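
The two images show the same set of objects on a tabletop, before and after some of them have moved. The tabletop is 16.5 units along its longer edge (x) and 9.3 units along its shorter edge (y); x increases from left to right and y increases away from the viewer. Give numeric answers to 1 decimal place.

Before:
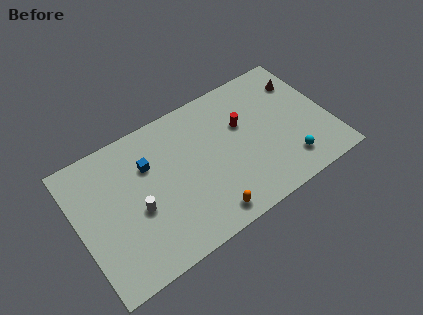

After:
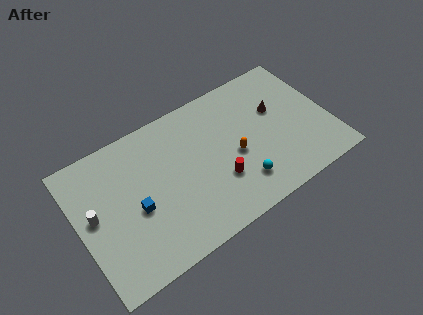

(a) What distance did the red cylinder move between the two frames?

3.6

The red cylinder moved from about (11.0, 5.9) to (8.9, 3.0), a distance of √(2.1² + 2.9²) ≈ 3.6.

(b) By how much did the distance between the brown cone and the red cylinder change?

+0.9

The distance was about 4.3 in the first image and 5.2 in the second, so they moved 0.9 units further apart.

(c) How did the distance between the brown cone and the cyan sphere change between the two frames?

-0.6

They were about 5.4 units apart before and 4.8 after — 0.6 units closer together.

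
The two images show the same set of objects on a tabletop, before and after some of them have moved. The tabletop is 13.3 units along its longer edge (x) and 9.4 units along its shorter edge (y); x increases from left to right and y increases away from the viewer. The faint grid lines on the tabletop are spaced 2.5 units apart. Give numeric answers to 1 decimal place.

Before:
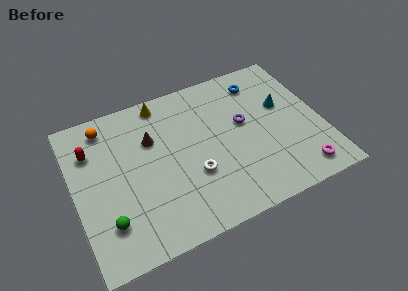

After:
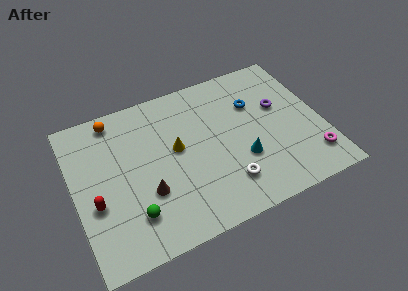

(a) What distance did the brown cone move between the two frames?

3.2

From (4.3, 6.3) to (3.7, 3.2), the brown cone covered √(0.6² + 3.1²) ≈ 3.2 units.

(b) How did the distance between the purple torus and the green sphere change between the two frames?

+0.8

Before: roughly 8.3 units apart; after: 9.1. That's 0.8 units further apart.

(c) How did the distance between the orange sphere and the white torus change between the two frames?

+1.9

They were about 6.3 units apart before and 8.2 after — 1.9 units further apart.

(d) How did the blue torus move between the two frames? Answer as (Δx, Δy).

(-0.5, -1.3)

The blue torus was at about (10.4, 7.7) and moved to about (9.9, 6.4).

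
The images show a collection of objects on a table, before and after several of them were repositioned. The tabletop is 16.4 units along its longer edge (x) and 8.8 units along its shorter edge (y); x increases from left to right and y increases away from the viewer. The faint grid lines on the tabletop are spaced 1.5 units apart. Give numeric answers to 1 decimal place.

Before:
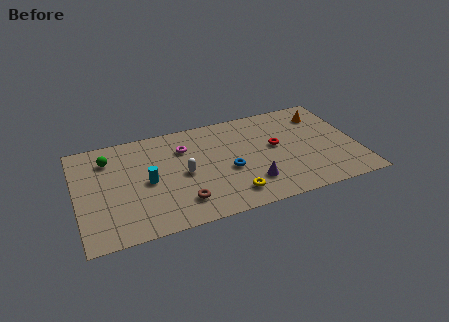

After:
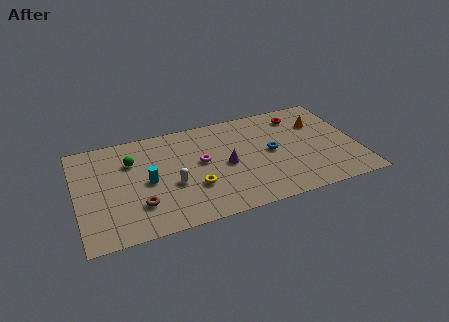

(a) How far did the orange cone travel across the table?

0.8

From (14.7, 6.9) to (14.4, 6.2), the orange cone covered √(0.3² + 0.7²) ≈ 0.8 units.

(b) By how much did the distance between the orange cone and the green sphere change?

-1.6

Before: roughly 12.7 units apart; after: 11.1. That's 1.6 units closer together.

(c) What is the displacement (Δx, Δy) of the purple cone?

(-1.3, 2.0)

The purple cone was at about (10.0, 2.2) and moved to about (8.7, 4.2).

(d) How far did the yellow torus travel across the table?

2.5

The yellow torus moved from about (8.8, 1.6) to (6.7, 2.9), a distance of √(2.1² + 1.3²) ≈ 2.5.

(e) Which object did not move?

the cyan cylinder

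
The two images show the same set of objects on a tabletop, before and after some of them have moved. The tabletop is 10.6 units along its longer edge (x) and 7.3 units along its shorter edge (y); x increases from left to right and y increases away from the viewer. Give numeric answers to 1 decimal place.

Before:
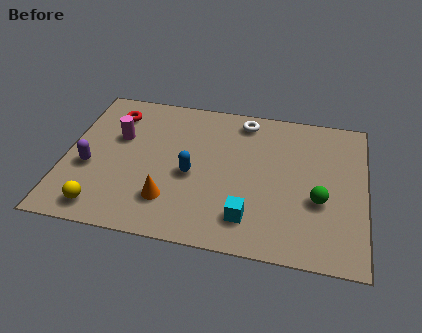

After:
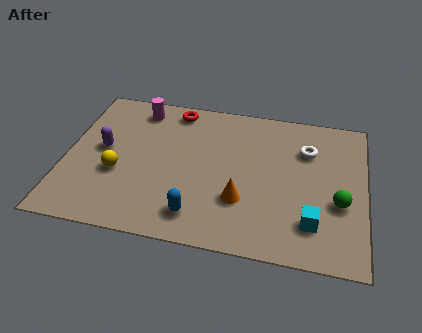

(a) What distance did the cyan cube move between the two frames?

2.2

The cyan cube moved from about (6.6, 1.5) to (8.8, 1.7), a distance of √(2.2² + 0.2²) ≈ 2.2.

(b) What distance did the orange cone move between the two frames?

2.5

The orange cone moved from about (3.8, 1.8) to (6.3, 2.3), a distance of √(2.5² + 0.5²) ≈ 2.5.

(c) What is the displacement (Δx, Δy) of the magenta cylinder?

(0.6, 1.6)

The magenta cylinder started near (1.8, 4.6) and ended near (2.4, 6.2).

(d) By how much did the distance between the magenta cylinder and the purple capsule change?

+0.6

The distance was about 1.9 in the first image and 2.5 in the second, so they moved 0.6 units further apart.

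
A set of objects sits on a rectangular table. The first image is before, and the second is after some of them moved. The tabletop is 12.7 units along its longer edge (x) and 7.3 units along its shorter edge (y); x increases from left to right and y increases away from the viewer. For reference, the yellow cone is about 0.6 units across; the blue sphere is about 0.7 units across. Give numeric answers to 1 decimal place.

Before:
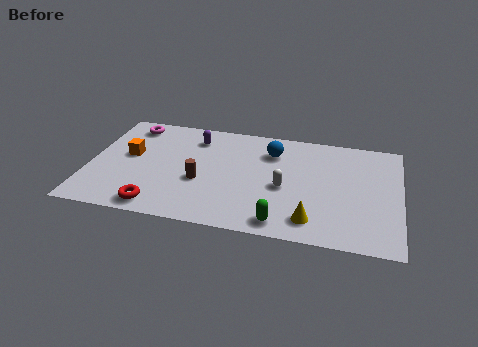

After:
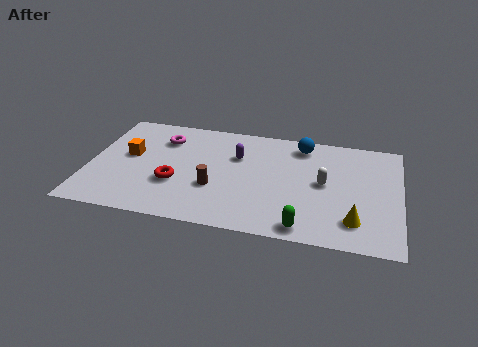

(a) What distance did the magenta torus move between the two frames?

1.6

The magenta torus was near (1.5, 6.2) before and (2.9, 5.5) after, so it travelled √(1.4² + 0.7²) ≈ 1.6 units.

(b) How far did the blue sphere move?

1.4

From (7.4, 5.5) to (8.6, 6.2), the blue sphere covered √(1.2² + 0.7²) ≈ 1.4 units.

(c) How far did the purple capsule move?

2.0

From (4.2, 5.8) to (6.0, 4.9), the purple capsule covered √(1.8² + 0.9²) ≈ 2.0 units.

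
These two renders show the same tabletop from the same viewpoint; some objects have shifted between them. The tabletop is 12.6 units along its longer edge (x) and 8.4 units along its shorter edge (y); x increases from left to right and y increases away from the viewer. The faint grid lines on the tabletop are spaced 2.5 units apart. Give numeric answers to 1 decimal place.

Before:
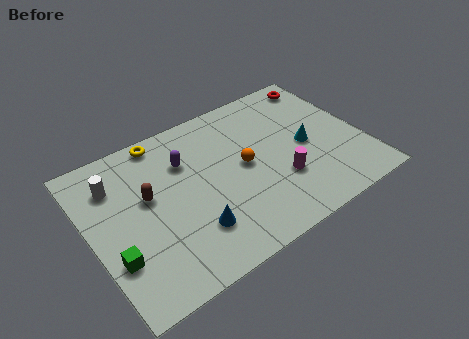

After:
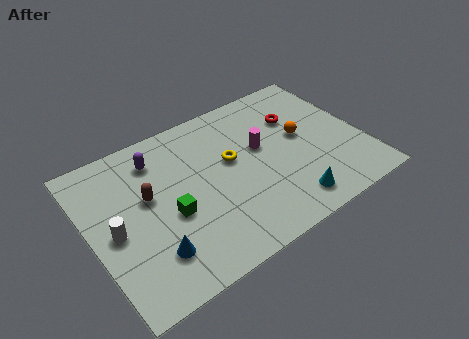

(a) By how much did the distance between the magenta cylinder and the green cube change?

-3.0

The distance was about 7.7 in the first image and 4.7 in the second, so they moved 3.0 units closer together.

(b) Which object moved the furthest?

the yellow torus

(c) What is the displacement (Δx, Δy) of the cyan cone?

(-1.4, -2.7)

From the two frames, the cyan cone sits at roughly (10.0, 4.0) before and (8.6, 1.3) after.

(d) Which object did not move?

the brown capsule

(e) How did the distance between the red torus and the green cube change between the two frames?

-4.9

Before: roughly 11.7 units apart; after: 6.8. That's 4.9 units closer together.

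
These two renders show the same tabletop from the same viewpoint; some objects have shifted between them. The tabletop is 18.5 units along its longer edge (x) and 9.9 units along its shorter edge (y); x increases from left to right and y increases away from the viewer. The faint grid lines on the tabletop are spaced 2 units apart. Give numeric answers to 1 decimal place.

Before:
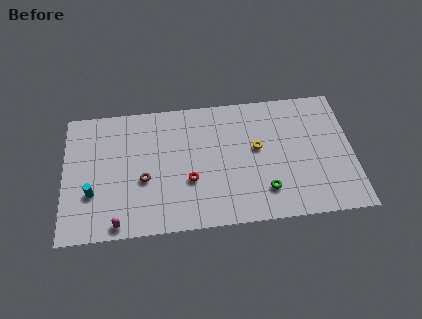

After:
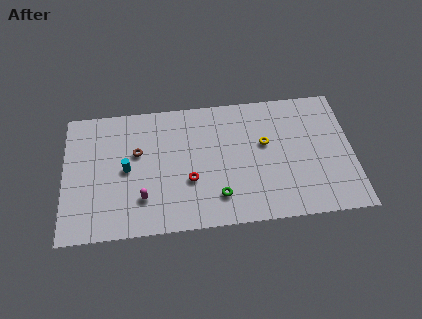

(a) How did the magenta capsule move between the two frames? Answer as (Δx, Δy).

(1.6, 1.7)

From the two frames, the magenta capsule sits at roughly (3.4, 0.9) before and (5.0, 2.6) after.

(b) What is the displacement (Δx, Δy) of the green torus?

(-3.0, -0.1)

From the two frames, the green torus sits at roughly (12.8, 2.3) before and (9.8, 2.2) after.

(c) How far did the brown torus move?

2.1

From (5.1, 4.0) to (4.7, 6.1), the brown torus covered √(0.4² + 2.1²) ≈ 2.1 units.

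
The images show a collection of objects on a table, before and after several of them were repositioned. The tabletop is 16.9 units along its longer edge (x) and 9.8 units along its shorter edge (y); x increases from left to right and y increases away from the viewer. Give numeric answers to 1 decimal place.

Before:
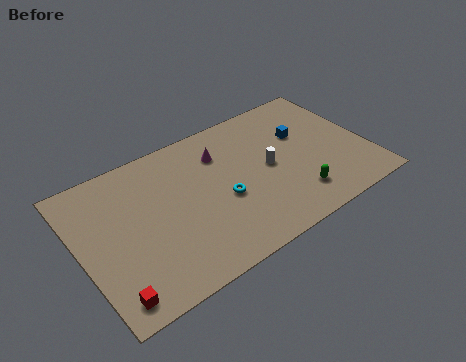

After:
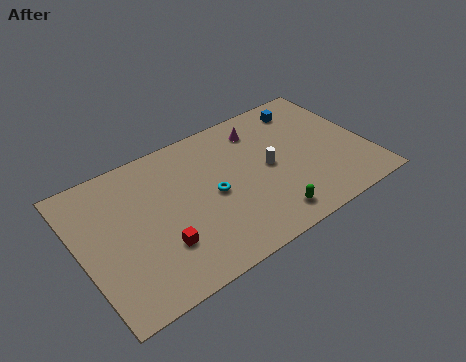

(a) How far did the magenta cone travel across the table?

2.6

The magenta cone was near (8.6, 7.3) before and (11.1, 7.9) after, so it travelled √(2.5² + 0.6²) ≈ 2.6 units.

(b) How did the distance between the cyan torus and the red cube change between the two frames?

-3.7

The distance was about 7.5 in the first image and 3.8 in the second, so they moved 3.7 units closer together.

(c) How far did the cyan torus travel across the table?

0.8

From (8.2, 4.1) to (7.7, 4.7), the cyan torus covered √(0.5² + 0.6²) ≈ 0.8 units.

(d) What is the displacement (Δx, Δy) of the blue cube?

(0.6, 1.9)

The blue cube was at about (13.4, 6.3) and moved to about (14.0, 8.2).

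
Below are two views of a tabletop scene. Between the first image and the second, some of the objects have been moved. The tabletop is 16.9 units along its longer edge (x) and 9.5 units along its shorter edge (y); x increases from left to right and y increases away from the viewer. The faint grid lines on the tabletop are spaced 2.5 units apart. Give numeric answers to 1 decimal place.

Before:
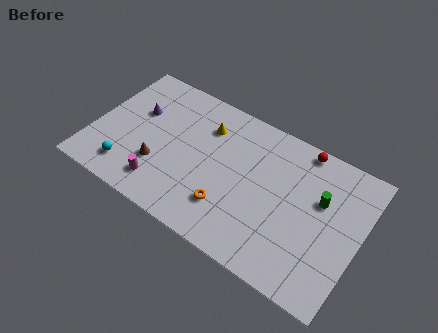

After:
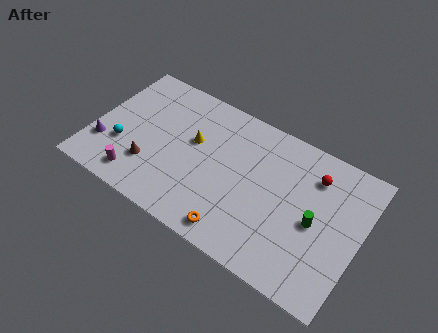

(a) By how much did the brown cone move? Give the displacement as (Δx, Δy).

(-0.5, -0.3)

The brown cone started near (4.4, 3.0) and ended near (3.9, 2.7).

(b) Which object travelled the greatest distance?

the purple cone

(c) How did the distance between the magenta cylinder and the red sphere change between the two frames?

+1.4

They were about 10.5 units apart before and 11.9 after — 1.4 units further apart.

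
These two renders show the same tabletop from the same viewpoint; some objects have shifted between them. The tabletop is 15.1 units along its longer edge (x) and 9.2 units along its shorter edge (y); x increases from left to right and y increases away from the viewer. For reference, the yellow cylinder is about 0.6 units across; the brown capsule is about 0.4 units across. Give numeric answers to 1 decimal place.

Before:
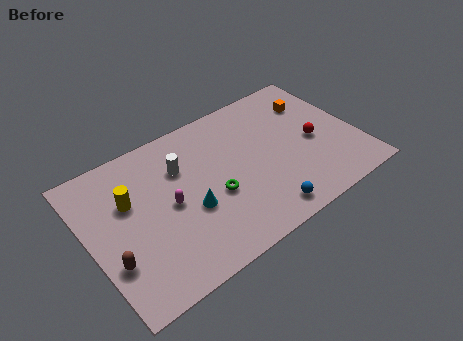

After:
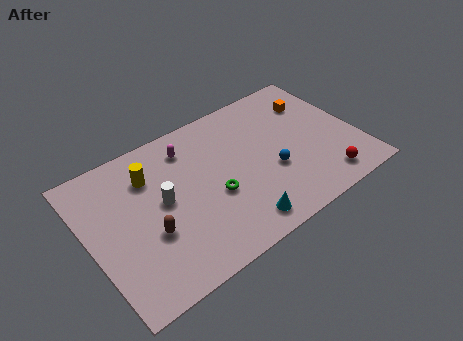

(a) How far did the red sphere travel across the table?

2.8

From (12.7, 4.2) to (12.7, 1.4), the red sphere covered √(0.0² + 2.8²) ≈ 2.8 units.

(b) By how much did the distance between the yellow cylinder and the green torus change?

-0.5

Before: roughly 4.9 units apart; after: 4.4. That's 0.5 units closer together.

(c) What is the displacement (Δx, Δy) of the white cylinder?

(-1.3, -1.5)

From the two frames, the white cylinder sits at roughly (5.4, 6.4) before and (4.1, 4.9) after.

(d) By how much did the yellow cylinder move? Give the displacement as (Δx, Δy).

(1.3, 0.9)

The yellow cylinder started near (2.4, 5.9) and ended near (3.7, 6.8).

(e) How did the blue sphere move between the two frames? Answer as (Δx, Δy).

(1.0, 2.3)

The blue sphere started near (9.1, 1.2) and ended near (10.1, 3.5).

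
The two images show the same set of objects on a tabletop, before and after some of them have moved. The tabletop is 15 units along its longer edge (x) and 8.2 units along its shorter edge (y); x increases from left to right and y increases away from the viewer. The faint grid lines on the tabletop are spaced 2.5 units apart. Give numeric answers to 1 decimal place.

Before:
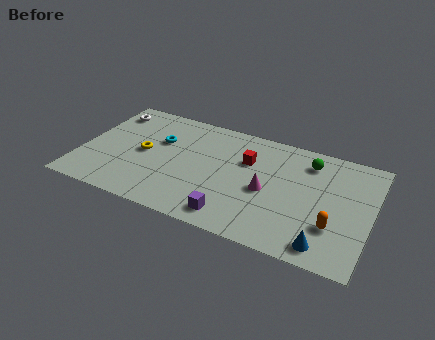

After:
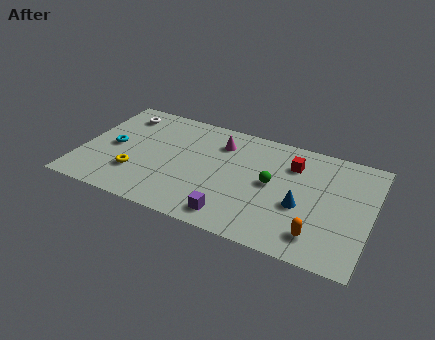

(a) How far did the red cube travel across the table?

2.4

The red cube was near (8.5, 5.5) before and (10.8, 6.1) after, so it travelled √(2.3² + 0.6²) ≈ 2.4 units.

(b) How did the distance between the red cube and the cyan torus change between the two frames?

+4.8

They were about 4.6 units apart before and 9.4 after — 4.8 units further apart.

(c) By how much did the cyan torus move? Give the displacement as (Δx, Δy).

(-2.3, -1.3)

From the two frames, the cyan torus sits at roughly (3.9, 5.3) before and (1.6, 4.0) after.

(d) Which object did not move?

the purple cube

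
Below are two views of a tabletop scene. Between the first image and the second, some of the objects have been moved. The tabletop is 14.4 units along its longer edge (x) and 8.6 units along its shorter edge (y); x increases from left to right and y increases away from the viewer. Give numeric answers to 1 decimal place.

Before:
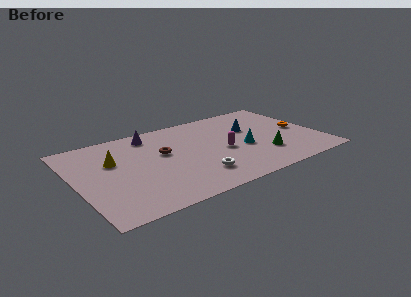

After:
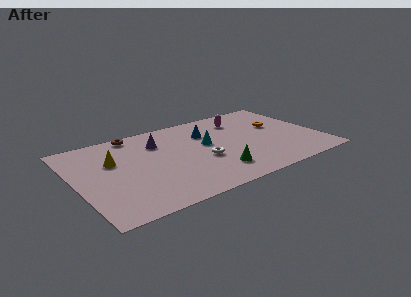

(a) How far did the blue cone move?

2.7

From (10.6, 5.5) to (8.0, 6.1), the blue cone covered √(2.6² + 0.6²) ≈ 2.7 units.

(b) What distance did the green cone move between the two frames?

3.0

The green cone moved from about (10.8, 2.4) to (7.8, 1.9), a distance of √(3.0² + 0.5²) ≈ 3.0.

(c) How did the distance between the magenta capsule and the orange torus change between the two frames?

-2.3

The distance was about 4.8 in the first image and 2.5 in the second, so they moved 2.3 units closer together.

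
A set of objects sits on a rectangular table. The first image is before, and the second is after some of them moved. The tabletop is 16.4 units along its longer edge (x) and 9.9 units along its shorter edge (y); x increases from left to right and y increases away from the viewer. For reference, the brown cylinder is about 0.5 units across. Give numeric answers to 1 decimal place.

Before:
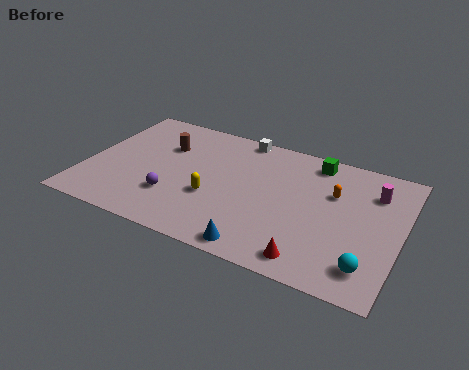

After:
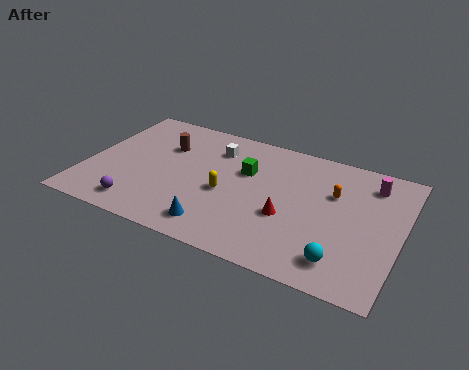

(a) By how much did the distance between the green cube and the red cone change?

-3.7

Before: roughly 7.3 units apart; after: 3.6. That's 3.7 units closer together.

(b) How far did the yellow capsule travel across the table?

0.8

From (6.8, 3.7) to (7.4, 4.3), the yellow capsule covered √(0.6² + 0.6²) ≈ 0.8 units.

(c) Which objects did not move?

the orange capsule and the brown cylinder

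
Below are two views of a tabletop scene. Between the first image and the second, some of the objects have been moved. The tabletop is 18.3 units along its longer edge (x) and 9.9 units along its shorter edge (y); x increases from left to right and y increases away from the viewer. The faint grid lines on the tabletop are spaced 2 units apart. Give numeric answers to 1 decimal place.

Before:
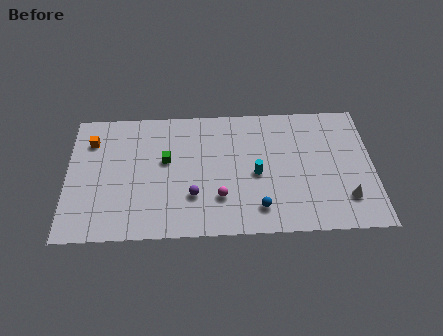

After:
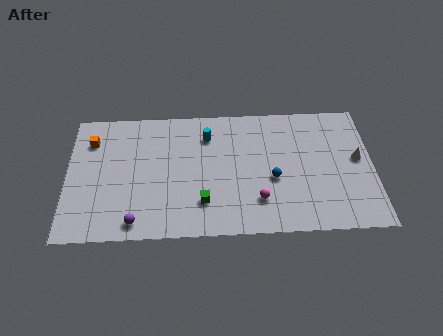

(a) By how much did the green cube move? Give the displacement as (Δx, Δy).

(2.2, -3.3)

The green cube was at about (5.9, 5.8) and moved to about (8.1, 2.5).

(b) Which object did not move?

the orange cube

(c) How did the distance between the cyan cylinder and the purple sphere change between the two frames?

+3.6

They were about 4.1 units apart before and 7.7 after — 3.6 units further apart.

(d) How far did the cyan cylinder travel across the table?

4.2

From (11.3, 4.5) to (8.4, 7.6), the cyan cylinder covered √(2.9² + 3.1²) ≈ 4.2 units.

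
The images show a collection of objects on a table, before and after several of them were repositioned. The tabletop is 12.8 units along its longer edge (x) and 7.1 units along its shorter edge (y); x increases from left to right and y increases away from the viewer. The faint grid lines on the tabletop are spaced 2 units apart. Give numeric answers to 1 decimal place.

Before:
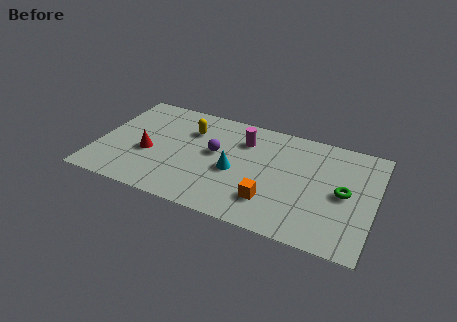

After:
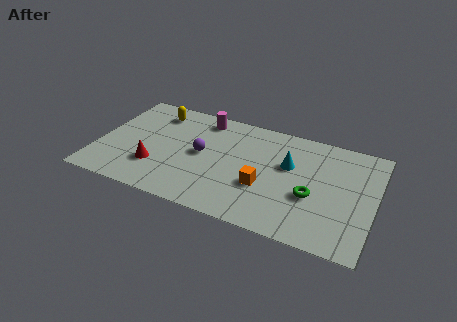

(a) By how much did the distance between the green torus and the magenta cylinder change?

+1.2

Before: roughly 5.1 units apart; after: 6.3. That's 1.2 units further apart.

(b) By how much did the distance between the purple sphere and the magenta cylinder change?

+0.6

They were about 1.8 units apart before and 2.4 after — 0.6 units further apart.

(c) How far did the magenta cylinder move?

2.2

The magenta cylinder moved from about (6.6, 5.3) to (4.6, 6.1), a distance of √(2.0² + 0.8²) ≈ 2.2.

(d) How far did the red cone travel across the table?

0.9

The red cone moved from about (2.4, 2.9) to (2.8, 2.1), a distance of √(0.4² + 0.8²) ≈ 0.9.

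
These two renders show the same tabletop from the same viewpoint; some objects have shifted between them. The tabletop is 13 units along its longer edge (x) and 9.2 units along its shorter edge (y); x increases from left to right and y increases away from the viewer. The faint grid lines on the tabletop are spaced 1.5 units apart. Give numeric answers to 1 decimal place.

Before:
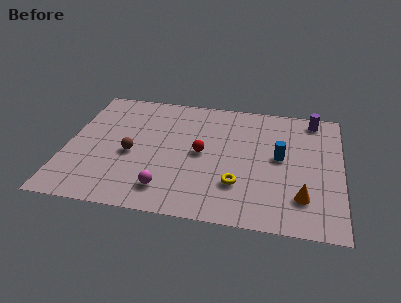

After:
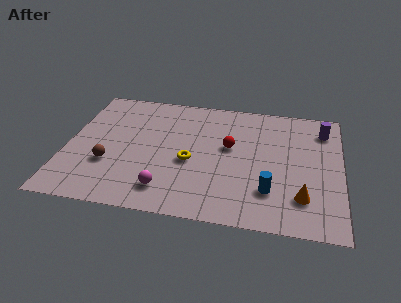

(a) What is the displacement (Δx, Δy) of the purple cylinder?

(0.5, -0.8)

The purple cylinder started near (11.6, 8.1) and ended near (12.1, 7.3).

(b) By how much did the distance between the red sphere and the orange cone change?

-0.7

They were about 5.4 units apart before and 4.7 after — 0.7 units closer together.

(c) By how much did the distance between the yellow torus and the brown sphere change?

-1.4

They were about 5.3 units apart before and 3.9 after — 1.4 units closer together.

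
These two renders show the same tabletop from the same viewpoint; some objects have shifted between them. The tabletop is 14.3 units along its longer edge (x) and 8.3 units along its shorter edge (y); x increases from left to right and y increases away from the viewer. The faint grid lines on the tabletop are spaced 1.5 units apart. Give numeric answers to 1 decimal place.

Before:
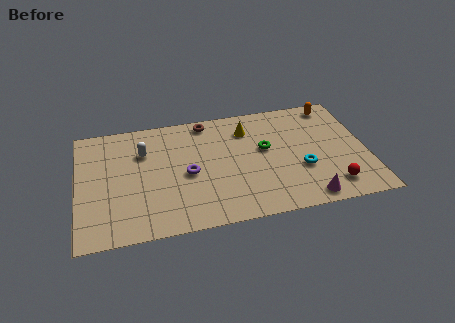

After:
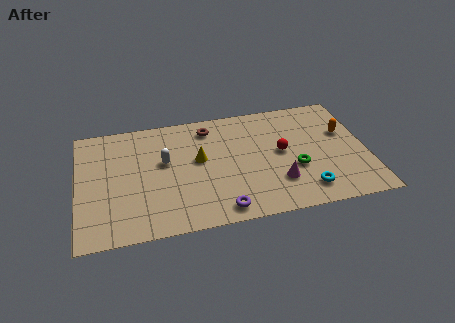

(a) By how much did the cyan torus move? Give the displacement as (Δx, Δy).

(0.1, -1.5)

From the two frames, the cyan torus sits at roughly (11.0, 3.0) before and (11.1, 1.5) after.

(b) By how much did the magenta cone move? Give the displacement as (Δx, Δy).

(-1.3, 1.4)

The magenta cone was at about (11.1, 0.9) and moved to about (9.8, 2.3).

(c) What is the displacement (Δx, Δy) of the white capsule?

(1.0, -0.9)

From the two frames, the white capsule sits at roughly (3.3, 5.8) before and (4.3, 4.9) after.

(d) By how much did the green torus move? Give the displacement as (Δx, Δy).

(1.4, -1.7)

The green torus started near (9.3, 4.8) and ended near (10.7, 3.1).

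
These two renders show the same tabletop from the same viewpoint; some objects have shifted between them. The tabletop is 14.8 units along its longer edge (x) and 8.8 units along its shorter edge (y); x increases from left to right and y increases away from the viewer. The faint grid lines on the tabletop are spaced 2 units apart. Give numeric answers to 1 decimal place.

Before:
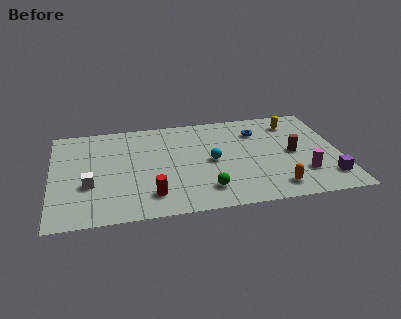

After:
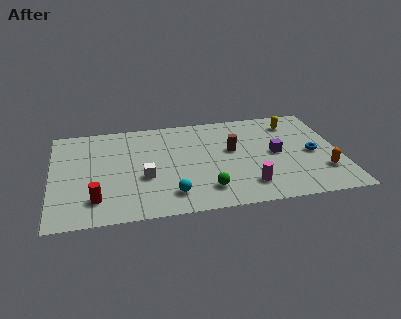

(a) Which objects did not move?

the yellow capsule and the green sphere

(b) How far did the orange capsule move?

2.7

The orange capsule was near (11.3, 1.4) before and (13.8, 2.4) after, so it travelled √(2.5² + 1.0²) ≈ 2.7 units.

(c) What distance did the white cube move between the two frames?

2.8

The white cube moved from about (1.9, 3.2) to (4.7, 3.4), a distance of √(2.8² + 0.2²) ≈ 2.8.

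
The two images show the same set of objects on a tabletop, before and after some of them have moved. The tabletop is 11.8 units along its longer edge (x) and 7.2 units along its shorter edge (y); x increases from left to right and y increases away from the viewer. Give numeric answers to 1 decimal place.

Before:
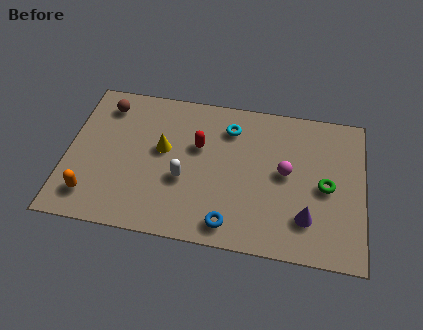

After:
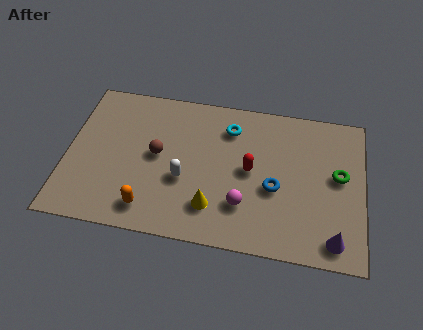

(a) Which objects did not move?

the white capsule and the cyan torus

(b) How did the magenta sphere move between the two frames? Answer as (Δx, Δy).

(-1.6, -1.8)

The magenta sphere was at about (8.7, 3.8) and moved to about (7.1, 2.0).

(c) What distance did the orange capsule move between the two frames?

2.3

The orange capsule was near (1.1, 1.4) before and (3.4, 1.2) after, so it travelled √(2.3² + 0.2²) ≈ 2.3 units.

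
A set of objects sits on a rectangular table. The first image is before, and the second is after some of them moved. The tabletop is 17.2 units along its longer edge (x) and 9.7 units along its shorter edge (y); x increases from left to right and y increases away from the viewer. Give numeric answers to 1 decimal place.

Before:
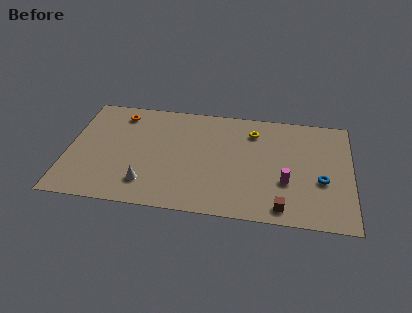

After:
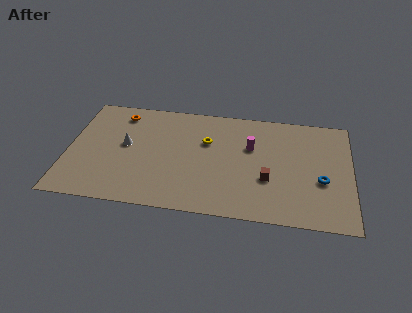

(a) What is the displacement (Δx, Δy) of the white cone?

(-1.4, 3.2)

From the two frames, the white cone sits at roughly (4.9, 2.1) before and (3.5, 5.3) after.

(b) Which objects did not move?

the orange torus and the blue torus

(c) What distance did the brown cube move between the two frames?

2.5

The brown cube was near (13.1, 1.2) before and (12.2, 3.5) after, so it travelled √(0.9² + 2.3²) ≈ 2.5 units.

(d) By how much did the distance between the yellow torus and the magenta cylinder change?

-2.0

The distance was about 4.7 in the first image and 2.7 in the second, so they moved 2.0 units closer together.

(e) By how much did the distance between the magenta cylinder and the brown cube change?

+0.7

They were about 2.2 units apart before and 2.9 after — 0.7 units further apart.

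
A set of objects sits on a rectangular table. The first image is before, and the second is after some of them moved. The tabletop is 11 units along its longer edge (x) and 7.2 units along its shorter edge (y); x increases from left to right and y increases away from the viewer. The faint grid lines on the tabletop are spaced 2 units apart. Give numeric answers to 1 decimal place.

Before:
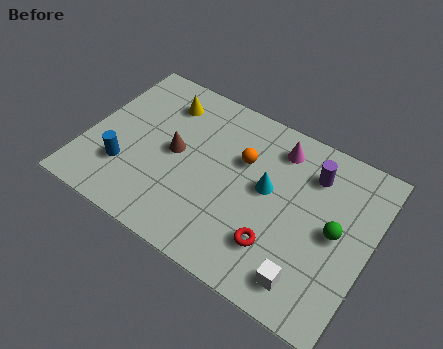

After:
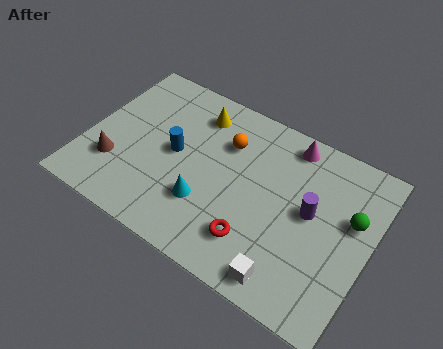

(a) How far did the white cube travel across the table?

0.8

The white cube moved from about (9.0, 1.2) to (8.3, 0.9), a distance of √(0.7² + 0.3²) ≈ 0.8.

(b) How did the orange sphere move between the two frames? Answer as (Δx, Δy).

(-0.7, 0.4)

The orange sphere was at about (5.9, 4.7) and moved to about (5.2, 5.1).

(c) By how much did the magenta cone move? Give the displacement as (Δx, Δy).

(0.4, 0.4)

From the two frames, the magenta cone sits at roughly (7.1, 5.9) before and (7.5, 6.3) after.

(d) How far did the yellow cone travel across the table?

1.3

The yellow cone moved from about (2.6, 5.7) to (3.9, 5.8), a distance of √(1.3² + 0.1²) ≈ 1.3.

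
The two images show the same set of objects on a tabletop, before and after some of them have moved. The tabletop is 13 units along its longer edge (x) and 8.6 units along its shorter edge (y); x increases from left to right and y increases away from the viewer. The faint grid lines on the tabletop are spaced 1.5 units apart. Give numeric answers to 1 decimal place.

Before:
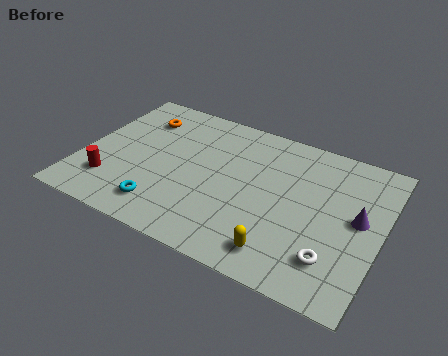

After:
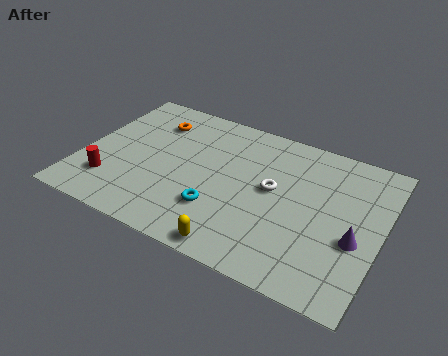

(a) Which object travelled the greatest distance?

the white torus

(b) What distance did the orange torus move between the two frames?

0.6

The orange torus moved from about (2.1, 6.6) to (2.7, 6.6), a distance of √(0.6² + 0.0²) ≈ 0.6.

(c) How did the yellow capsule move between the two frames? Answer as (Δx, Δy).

(-1.8, -0.6)

The yellow capsule was at about (9.1, 1.4) and moved to about (7.3, 0.8).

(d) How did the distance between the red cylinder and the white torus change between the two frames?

-2.4

The distance was about 9.7 in the first image and 7.3 in the second, so they moved 2.4 units closer together.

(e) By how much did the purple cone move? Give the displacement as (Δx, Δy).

(0.0, -1.2)

The purple cone was at about (12.0, 4.6) and moved to about (12.0, 3.4).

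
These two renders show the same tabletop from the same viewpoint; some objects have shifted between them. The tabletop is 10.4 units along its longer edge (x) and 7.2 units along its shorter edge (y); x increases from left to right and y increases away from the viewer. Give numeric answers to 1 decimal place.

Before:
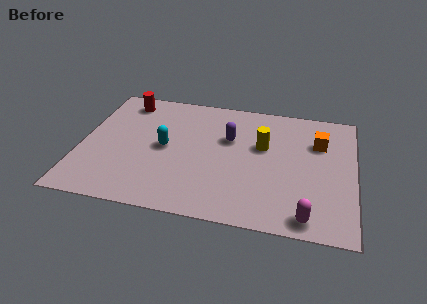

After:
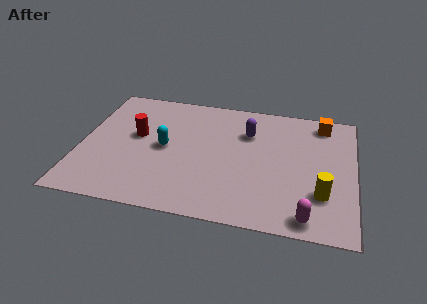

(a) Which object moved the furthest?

the yellow cylinder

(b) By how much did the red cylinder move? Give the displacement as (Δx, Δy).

(0.6, -2.0)

From the two frames, the red cylinder sits at roughly (1.5, 6.1) before and (2.1, 4.1) after.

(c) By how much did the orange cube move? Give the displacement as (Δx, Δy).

(0.1, 1.2)

The orange cube was at about (9.0, 5.0) and moved to about (9.1, 6.2).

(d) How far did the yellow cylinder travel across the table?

3.3

The yellow cylinder was near (6.9, 4.4) before and (9.2, 2.1) after, so it travelled √(2.3² + 2.3²) ≈ 3.3 units.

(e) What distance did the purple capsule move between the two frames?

0.9

The purple capsule was near (5.6, 4.6) before and (6.3, 5.1) after, so it travelled √(0.7² + 0.5²) ≈ 0.9 units.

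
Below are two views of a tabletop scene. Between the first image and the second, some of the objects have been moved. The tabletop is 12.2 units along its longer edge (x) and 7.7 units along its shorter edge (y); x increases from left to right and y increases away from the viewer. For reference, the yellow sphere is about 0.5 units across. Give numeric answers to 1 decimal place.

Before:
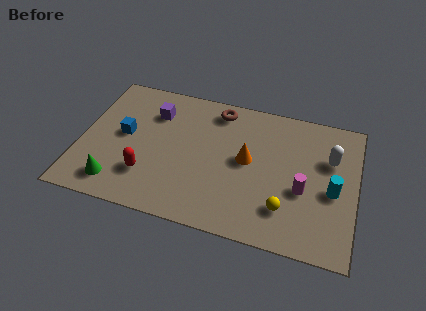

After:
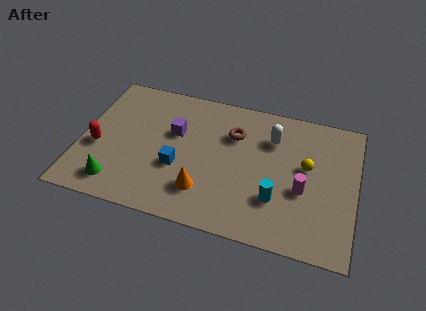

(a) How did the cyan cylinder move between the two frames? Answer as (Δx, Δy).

(-2.4, -1.1)

The cyan cylinder started near (11.2, 3.4) and ended near (8.8, 2.3).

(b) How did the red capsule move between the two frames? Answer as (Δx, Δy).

(-2.3, 1.0)

The red capsule was at about (3.1, 2.1) and moved to about (0.8, 3.1).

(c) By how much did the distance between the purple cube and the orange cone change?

-1.3

The distance was about 4.6 in the first image and 3.3 in the second, so they moved 1.3 units closer together.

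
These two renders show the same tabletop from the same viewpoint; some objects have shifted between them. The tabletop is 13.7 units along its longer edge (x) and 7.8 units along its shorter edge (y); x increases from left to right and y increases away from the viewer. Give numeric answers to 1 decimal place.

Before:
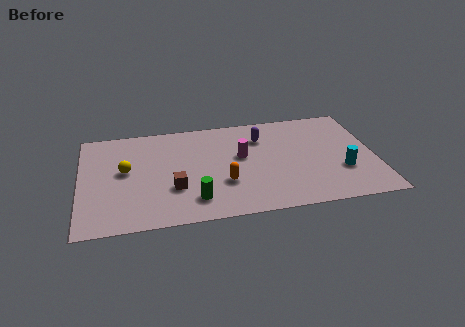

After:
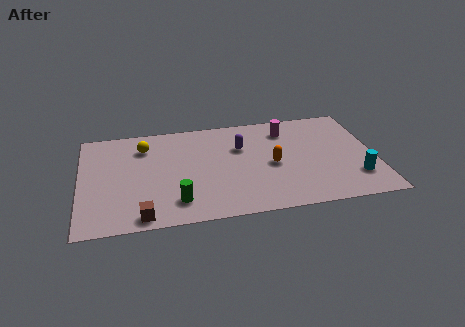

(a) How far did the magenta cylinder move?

2.8

From (7.5, 4.5) to (9.7, 6.2), the magenta cylinder covered √(2.2² + 1.7²) ≈ 2.8 units.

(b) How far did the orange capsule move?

2.5

The orange capsule was near (6.6, 2.6) before and (8.9, 3.6) after, so it travelled √(2.3² + 1.0²) ≈ 2.5 units.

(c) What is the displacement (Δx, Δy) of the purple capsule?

(-1.0, -0.6)

The purple capsule started near (8.5, 5.8) and ended near (7.5, 5.2).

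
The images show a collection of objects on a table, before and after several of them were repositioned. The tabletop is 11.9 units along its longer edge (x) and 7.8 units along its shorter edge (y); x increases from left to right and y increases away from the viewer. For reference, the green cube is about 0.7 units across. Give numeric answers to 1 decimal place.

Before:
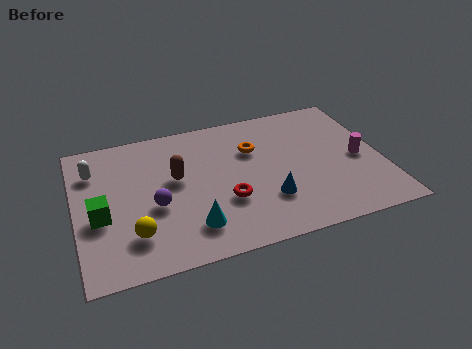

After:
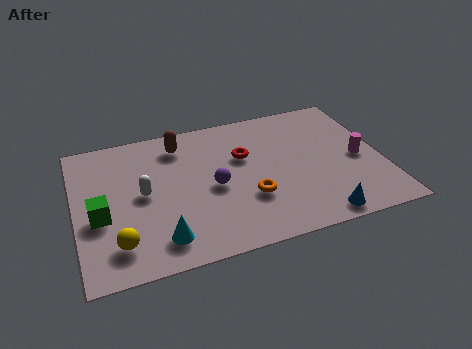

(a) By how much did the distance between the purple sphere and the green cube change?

+2.3

They were about 2.1 units apart before and 4.4 after — 2.3 units further apart.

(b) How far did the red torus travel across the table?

2.5

The red torus moved from about (5.7, 2.7) to (6.6, 5.0), a distance of √(0.9² + 2.3²) ≈ 2.5.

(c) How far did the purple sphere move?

2.3

The purple sphere moved from about (3.0, 3.2) to (5.3, 3.6), a distance of √(2.3² + 0.4²) ≈ 2.3.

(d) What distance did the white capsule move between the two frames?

2.5

The white capsule was near (0.8, 5.8) before and (2.6, 4.0) after, so it travelled √(1.8² + 1.8²) ≈ 2.5 units.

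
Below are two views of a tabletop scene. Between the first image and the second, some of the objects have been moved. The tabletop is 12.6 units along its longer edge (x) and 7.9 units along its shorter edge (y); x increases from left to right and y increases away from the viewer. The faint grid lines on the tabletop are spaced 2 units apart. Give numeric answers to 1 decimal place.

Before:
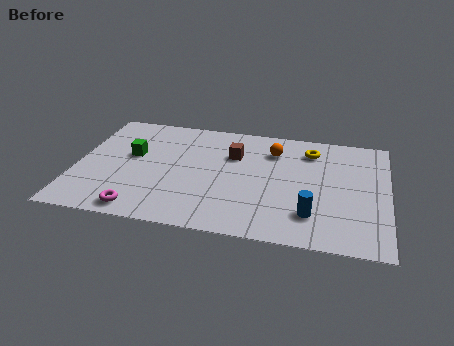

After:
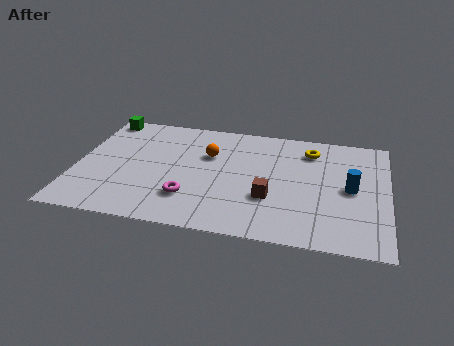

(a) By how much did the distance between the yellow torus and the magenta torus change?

-2.2

Before: roughly 8.5 units apart; after: 6.3. That's 2.2 units closer together.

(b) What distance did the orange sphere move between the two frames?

2.7

From (7.9, 6.0) to (5.3, 5.2), the orange sphere covered √(2.6² + 0.8²) ≈ 2.7 units.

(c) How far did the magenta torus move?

2.2

The magenta torus moved from about (2.8, 0.9) to (4.7, 2.1), a distance of √(1.9² + 1.2²) ≈ 2.2.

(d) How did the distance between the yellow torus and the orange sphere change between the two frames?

+2.7

The distance was about 1.5 in the first image and 4.2 in the second, so they moved 2.7 units further apart.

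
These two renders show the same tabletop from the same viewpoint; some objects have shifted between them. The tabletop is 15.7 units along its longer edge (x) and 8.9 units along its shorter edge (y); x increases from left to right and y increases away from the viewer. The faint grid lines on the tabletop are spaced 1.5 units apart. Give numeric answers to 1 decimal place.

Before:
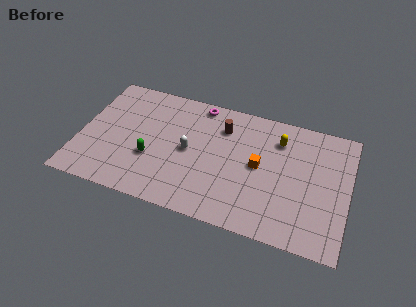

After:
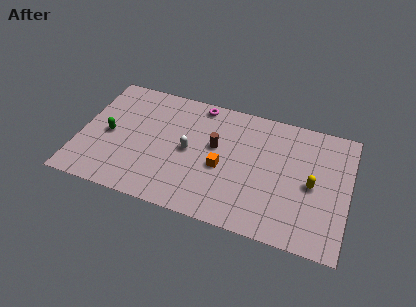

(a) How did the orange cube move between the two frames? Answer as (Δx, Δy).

(-2.1, -0.8)

From the two frames, the orange cube sits at roughly (10.5, 4.6) before and (8.4, 3.8) after.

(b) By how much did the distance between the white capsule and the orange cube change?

-2.0

The distance was about 4.1 in the first image and 2.1 in the second, so they moved 2.0 units closer together.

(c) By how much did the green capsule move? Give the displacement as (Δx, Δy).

(-2.6, 1.0)

The green capsule started near (4.3, 3.2) and ended near (1.7, 4.2).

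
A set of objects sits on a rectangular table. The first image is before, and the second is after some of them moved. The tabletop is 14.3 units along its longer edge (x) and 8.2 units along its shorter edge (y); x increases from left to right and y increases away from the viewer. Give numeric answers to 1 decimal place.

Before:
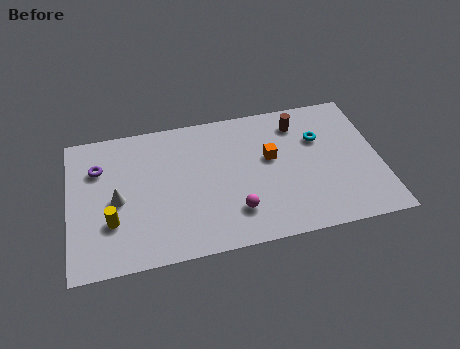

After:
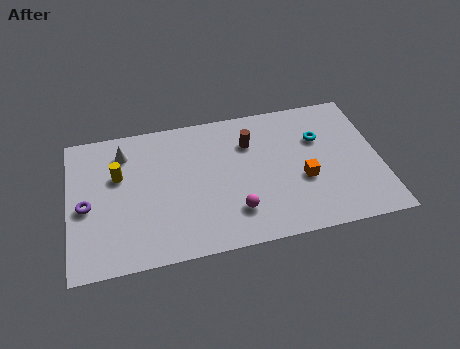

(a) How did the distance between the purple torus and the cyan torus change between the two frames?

+0.7

Before: roughly 10.2 units apart; after: 10.9. That's 0.7 units further apart.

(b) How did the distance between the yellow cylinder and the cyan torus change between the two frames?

-0.8

The distance was about 10.1 in the first image and 9.3 in the second, so they moved 0.8 units closer together.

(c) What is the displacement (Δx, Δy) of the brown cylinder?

(-2.3, -0.7)

The brown cylinder started near (10.7, 6.6) and ended near (8.4, 5.9).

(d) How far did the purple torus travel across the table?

2.2

The purple torus moved from about (1.4, 5.8) to (0.8, 3.7), a distance of √(0.6² + 2.1²) ≈ 2.2.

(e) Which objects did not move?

the cyan torus and the magenta sphere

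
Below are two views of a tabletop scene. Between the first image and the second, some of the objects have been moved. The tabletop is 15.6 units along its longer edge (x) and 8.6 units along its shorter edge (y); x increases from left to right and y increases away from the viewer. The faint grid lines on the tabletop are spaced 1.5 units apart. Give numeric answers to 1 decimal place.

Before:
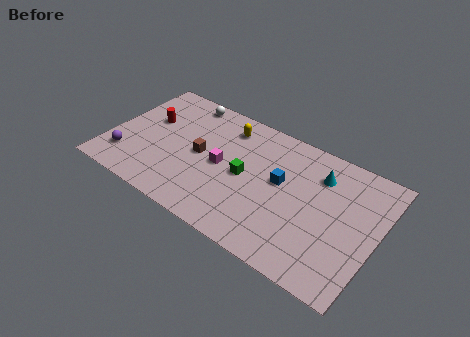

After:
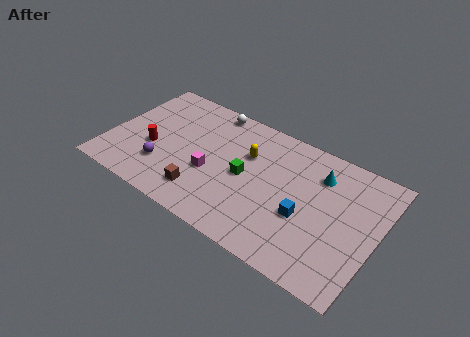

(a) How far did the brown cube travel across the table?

2.6

The brown cube was near (5.3, 4.3) before and (5.9, 1.8) after, so it travelled √(0.6² + 2.5²) ≈ 2.6 units.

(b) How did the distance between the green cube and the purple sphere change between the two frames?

-2.2

The distance was about 7.1 in the first image and 4.9 in the second, so they moved 2.2 units closer together.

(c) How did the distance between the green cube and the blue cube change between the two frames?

+1.6

Before: roughly 2.1 units apart; after: 3.7. That's 1.6 units further apart.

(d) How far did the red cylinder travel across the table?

2.0

The red cylinder moved from about (2.0, 5.3) to (2.6, 3.4), a distance of √(0.6² + 1.9²) ≈ 2.0.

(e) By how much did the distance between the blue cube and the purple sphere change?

-1.0

The distance was about 9.3 in the first image and 8.3 in the second, so they moved 1.0 units closer together.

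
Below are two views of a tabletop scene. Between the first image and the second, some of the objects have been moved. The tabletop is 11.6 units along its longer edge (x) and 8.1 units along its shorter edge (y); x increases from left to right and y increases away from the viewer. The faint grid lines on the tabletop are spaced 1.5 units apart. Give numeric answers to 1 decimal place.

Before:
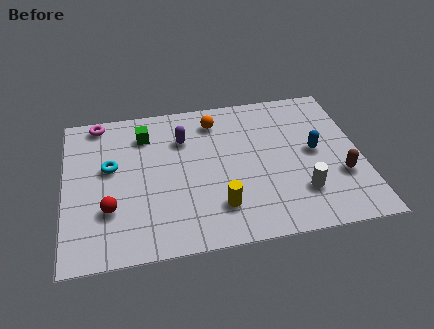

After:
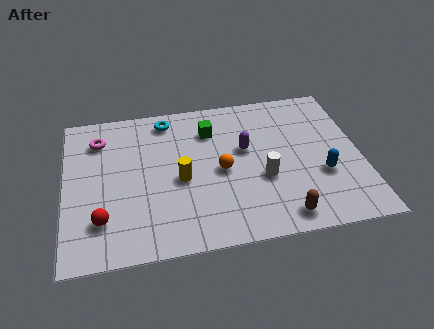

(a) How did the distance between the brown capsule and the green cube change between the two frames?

-2.6

The distance was about 8.3 in the first image and 5.7 in the second, so they moved 2.6 units closer together.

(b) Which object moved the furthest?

the cyan torus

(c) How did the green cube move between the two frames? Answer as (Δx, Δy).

(2.6, -0.2)

The green cube was at about (3.2, 6.3) and moved to about (5.8, 6.1).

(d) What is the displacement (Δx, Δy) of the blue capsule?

(0.2, -1.3)

From the two frames, the blue capsule sits at roughly (9.8, 4.2) before and (10.0, 2.9) after.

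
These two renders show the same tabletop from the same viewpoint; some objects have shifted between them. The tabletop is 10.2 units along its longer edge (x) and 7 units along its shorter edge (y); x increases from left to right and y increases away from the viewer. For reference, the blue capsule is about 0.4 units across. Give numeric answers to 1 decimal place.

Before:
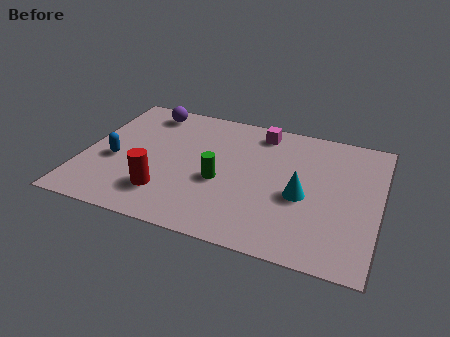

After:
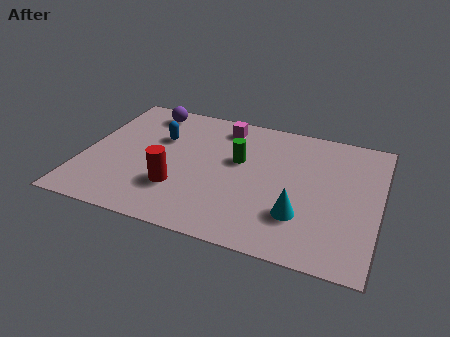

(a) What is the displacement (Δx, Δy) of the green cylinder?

(0.5, 1.3)

The green cylinder started near (4.8, 2.9) and ended near (5.3, 4.2).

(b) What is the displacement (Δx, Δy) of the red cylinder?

(0.4, 0.4)

The red cylinder was at about (3.0, 1.7) and moved to about (3.4, 2.1).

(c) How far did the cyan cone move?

1.0

The cyan cone was near (7.6, 3.0) before and (7.6, 2.0) after, so it travelled √(0.0² + 1.0²) ≈ 1.0 units.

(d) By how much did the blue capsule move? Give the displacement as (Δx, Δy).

(1.4, 1.7)

The blue capsule was at about (1.1, 2.9) and moved to about (2.5, 4.6).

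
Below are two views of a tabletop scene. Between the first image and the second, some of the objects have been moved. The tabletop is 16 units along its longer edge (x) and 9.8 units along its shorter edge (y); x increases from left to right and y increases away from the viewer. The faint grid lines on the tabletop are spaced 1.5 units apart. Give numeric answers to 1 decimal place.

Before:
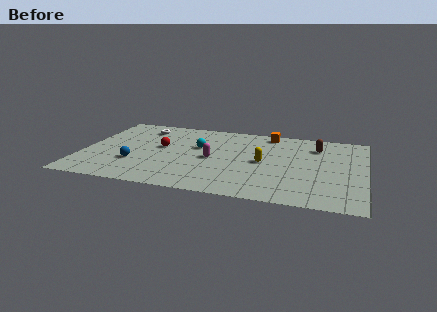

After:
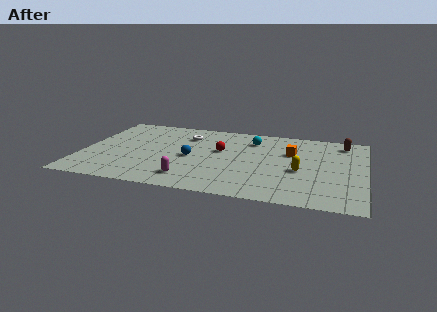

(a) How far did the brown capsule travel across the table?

1.7

The brown capsule was near (13.2, 7.5) before and (14.7, 8.3) after, so it travelled √(1.5² + 0.8²) ≈ 1.7 units.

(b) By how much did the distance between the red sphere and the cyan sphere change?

+0.3

They were about 2.2 units apart before and 2.5 after — 0.3 units further apart.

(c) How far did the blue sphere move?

3.4

From (3.1, 3.1) to (6.2, 4.5), the blue sphere covered √(3.1² + 1.4²) ≈ 3.4 units.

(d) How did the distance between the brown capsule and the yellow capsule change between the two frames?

+0.8

They were about 4.0 units apart before and 4.8 after — 0.8 units further apart.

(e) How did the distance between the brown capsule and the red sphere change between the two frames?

-1.7

They were about 9.0 units apart before and 7.3 after — 1.7 units closer together.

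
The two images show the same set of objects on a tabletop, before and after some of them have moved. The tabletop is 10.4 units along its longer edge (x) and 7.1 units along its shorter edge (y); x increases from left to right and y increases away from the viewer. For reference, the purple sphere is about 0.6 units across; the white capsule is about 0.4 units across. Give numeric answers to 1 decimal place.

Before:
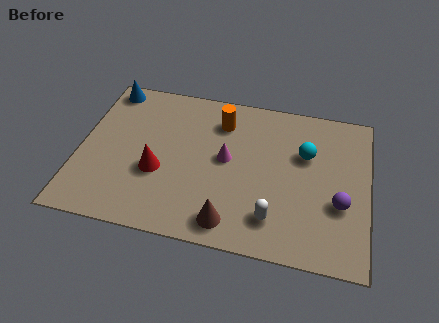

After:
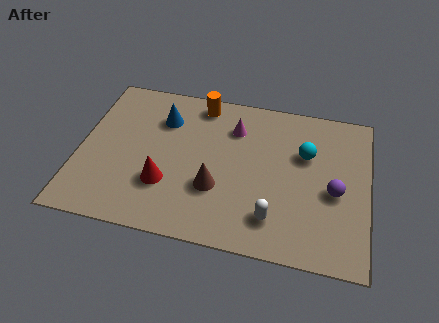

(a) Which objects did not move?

the cyan sphere and the white capsule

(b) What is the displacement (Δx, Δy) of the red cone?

(0.3, -0.5)

From the two frames, the red cone sits at roughly (2.9, 2.7) before and (3.2, 2.2) after.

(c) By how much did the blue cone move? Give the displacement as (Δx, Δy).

(2.1, -1.1)

The blue cone started near (0.8, 6.3) and ended near (2.9, 5.2).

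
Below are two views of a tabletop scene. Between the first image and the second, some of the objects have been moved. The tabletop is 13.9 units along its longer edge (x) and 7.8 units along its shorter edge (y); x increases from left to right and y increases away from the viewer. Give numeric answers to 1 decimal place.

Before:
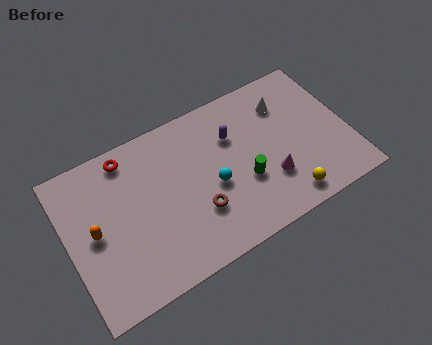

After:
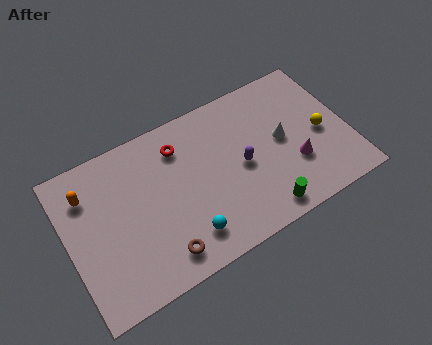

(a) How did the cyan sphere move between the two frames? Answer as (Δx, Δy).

(-1.6, -1.8)

From the two frames, the cyan sphere sits at roughly (7.1, 3.4) before and (5.5, 1.6) after.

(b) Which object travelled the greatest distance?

the yellow sphere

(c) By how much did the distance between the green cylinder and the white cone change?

-0.5

Before: roughly 3.9 units apart; after: 3.4. That's 0.5 units closer together.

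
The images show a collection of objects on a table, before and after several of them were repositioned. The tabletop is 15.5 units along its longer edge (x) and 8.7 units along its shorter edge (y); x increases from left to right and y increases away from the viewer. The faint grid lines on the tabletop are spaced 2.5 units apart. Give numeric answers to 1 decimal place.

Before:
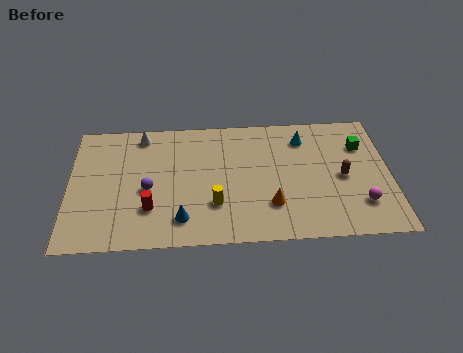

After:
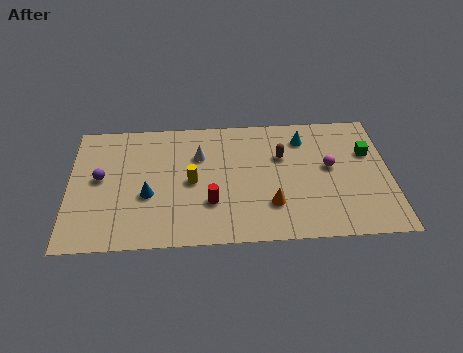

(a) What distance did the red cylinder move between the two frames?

2.9

The red cylinder moved from about (3.9, 2.5) to (6.8, 2.7), a distance of √(2.9² + 0.2²) ≈ 2.9.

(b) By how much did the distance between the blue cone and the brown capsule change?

-1.3

The distance was about 8.2 in the first image and 6.9 in the second, so they moved 1.3 units closer together.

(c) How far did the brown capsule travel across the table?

3.3

From (13.2, 4.1) to (10.3, 5.7), the brown capsule covered √(2.9² + 1.6²) ≈ 3.3 units.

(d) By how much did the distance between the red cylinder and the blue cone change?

+1.4

Before: roughly 1.7 units apart; after: 3.1. That's 1.4 units further apart.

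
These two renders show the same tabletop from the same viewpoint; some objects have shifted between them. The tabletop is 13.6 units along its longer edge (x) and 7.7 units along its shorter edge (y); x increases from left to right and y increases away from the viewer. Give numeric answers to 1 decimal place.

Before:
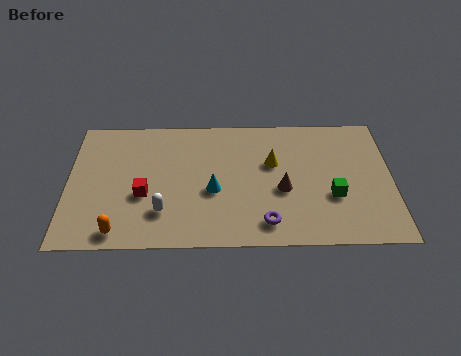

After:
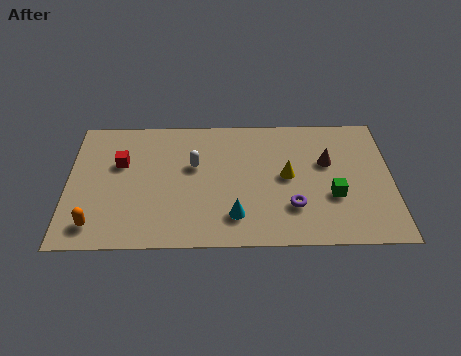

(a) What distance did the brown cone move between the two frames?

2.5

From (9.0, 3.2) to (10.9, 4.8), the brown cone covered √(1.9² + 1.6²) ≈ 2.5 units.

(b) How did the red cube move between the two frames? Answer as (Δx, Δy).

(-1.0, 1.9)

The red cube started near (3.2, 3.0) and ended near (2.2, 4.9).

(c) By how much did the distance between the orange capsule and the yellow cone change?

+0.9

The distance was about 7.5 in the first image and 8.4 in the second, so they moved 0.9 units further apart.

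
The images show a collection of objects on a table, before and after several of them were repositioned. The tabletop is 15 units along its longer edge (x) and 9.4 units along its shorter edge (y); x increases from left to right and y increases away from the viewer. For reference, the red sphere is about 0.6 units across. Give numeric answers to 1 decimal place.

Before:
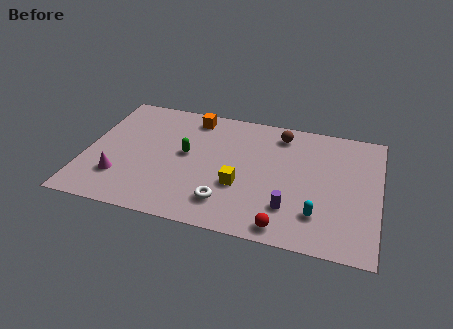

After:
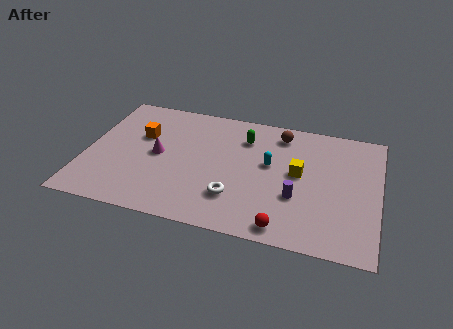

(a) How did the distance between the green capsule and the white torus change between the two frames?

+0.7

The distance was about 3.9 in the first image and 4.6 in the second, so they moved 0.7 units further apart.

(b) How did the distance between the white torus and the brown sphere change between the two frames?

-0.6

The distance was about 6.4 in the first image and 5.8 in the second, so they moved 0.6 units closer together.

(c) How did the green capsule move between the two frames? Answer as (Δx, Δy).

(2.9, 2.0)

The green capsule was at about (5.1, 5.1) and moved to about (8.0, 7.1).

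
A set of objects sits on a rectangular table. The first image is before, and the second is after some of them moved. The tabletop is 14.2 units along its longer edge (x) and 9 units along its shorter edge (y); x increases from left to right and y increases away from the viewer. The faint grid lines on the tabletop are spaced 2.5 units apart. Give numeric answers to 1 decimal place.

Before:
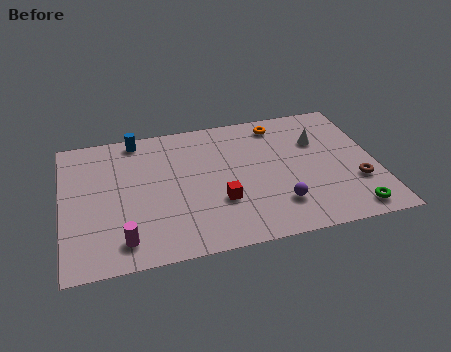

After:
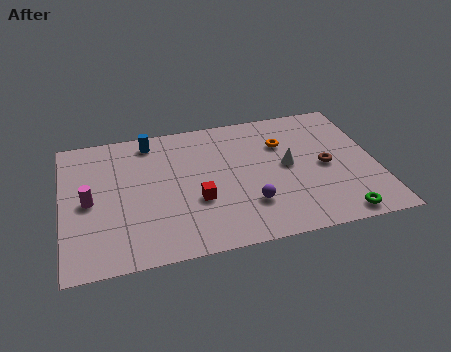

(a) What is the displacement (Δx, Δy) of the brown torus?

(-1.3, 1.4)

From the two frames, the brown torus sits at roughly (13.2, 2.9) before and (11.9, 4.3) after.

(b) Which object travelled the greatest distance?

the magenta cylinder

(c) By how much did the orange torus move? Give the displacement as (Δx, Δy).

(0.1, -1.4)

From the two frames, the orange torus sits at roughly (10.0, 7.7) before and (10.1, 6.3) after.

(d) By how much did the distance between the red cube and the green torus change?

+0.5

They were about 6.1 units apart before and 6.6 after — 0.5 units further apart.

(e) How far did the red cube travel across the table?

1.0

The red cube moved from about (7.0, 3.0) to (6.0, 3.3), a distance of √(1.0² + 0.3²) ≈ 1.0.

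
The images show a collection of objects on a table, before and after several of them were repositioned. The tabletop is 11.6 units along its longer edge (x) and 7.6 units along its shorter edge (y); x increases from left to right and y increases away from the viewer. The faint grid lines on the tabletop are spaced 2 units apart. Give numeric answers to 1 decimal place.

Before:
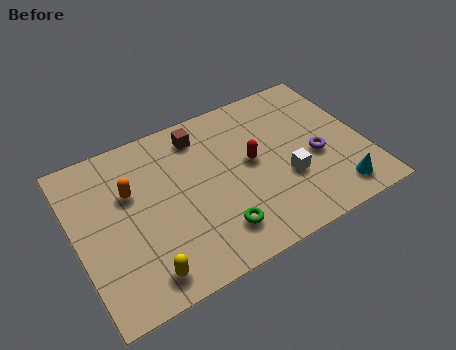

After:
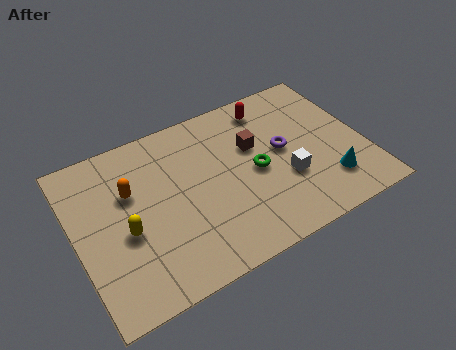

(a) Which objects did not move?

the white cube and the orange capsule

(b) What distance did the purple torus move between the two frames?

1.5

The purple torus was near (9.6, 3.2) before and (8.4, 4.1) after, so it travelled √(1.2² + 0.9²) ≈ 1.5 units.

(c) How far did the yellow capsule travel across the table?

2.1

The yellow capsule moved from about (2.3, 1.1) to (1.9, 3.2), a distance of √(0.4² + 2.1²) ≈ 2.1.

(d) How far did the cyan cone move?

0.6

The cyan cone was near (10.1, 1.2) before and (9.9, 1.8) after, so it travelled √(0.2² + 0.6²) ≈ 0.6 units.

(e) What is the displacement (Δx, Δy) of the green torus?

(1.9, 2.0)

The green torus started near (5.3, 1.6) and ended near (7.2, 3.6).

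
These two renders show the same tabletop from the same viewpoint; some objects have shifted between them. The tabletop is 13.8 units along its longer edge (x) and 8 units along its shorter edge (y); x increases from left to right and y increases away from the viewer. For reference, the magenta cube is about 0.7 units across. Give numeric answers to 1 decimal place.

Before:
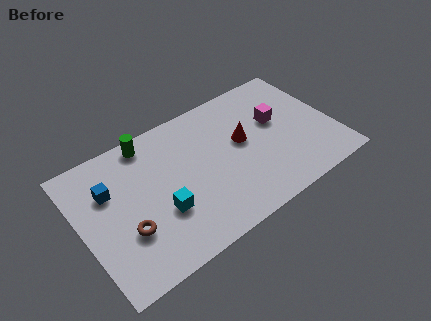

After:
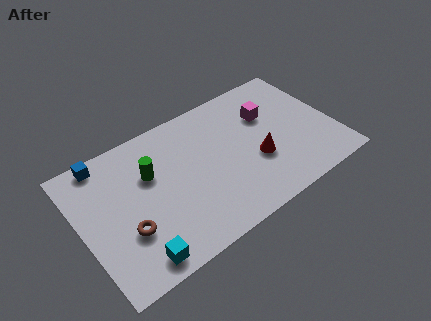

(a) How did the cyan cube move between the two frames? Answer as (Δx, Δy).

(-1.7, -1.8)

The cyan cube was at about (4.1, 2.8) and moved to about (2.4, 1.0).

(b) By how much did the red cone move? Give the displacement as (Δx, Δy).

(0.5, -1.5)

From the two frames, the red cone sits at roughly (8.9, 4.5) before and (9.4, 3.0) after.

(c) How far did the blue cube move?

1.8

From (1.7, 5.4) to (1.7, 7.2), the blue cube covered √(0.0² + 1.8²) ≈ 1.8 units.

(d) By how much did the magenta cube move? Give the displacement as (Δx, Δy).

(-0.4, 0.6)

The magenta cube was at about (10.9, 4.8) and moved to about (10.5, 5.4).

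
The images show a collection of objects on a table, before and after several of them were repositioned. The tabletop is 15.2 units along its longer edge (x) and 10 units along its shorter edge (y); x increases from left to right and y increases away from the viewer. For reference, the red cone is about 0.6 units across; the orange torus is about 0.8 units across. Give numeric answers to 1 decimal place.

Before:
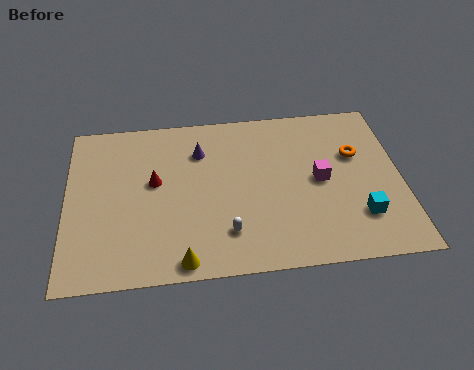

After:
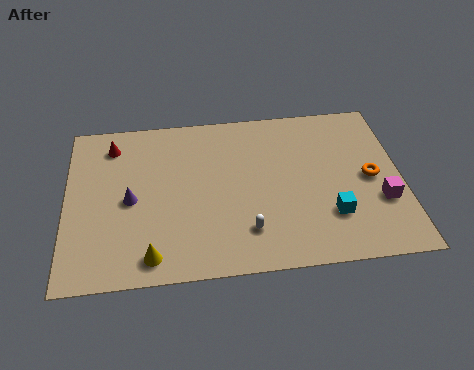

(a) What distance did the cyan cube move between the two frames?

1.3

The cyan cube moved from about (13.2, 2.6) to (11.9, 2.8), a distance of √(1.3² + 0.2²) ≈ 1.3.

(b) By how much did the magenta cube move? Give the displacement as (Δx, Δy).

(2.7, -1.6)

The magenta cube started near (11.5, 5.0) and ended near (14.2, 3.4).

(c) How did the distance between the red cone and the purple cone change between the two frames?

+0.9

The distance was about 2.7 in the first image and 3.6 in the second, so they moved 0.9 units further apart.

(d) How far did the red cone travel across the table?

3.1

The red cone moved from about (4.0, 5.7) to (2.1, 8.2), a distance of √(1.9² + 2.5²) ≈ 3.1.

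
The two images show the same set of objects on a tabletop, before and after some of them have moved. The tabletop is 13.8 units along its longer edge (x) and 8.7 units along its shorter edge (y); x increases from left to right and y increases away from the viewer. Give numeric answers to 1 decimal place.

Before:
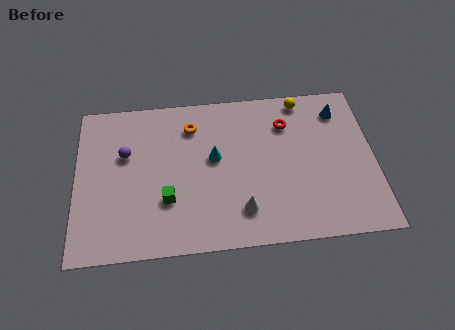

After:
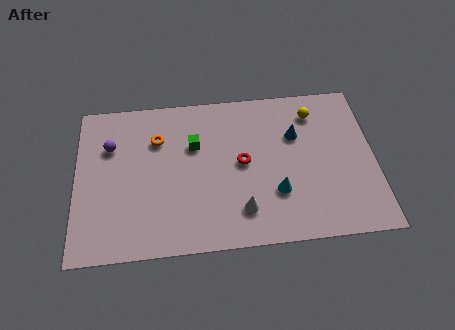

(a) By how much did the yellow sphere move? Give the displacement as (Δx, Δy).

(0.5, -0.8)

From the two frames, the yellow sphere sits at roughly (10.6, 7.8) before and (11.1, 7.0) after.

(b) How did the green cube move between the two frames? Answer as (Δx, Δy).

(1.3, 2.9)

The green cube started near (4.2, 2.8) and ended near (5.5, 5.7).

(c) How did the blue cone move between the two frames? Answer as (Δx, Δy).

(-2.1, -1.2)

From the two frames, the blue cone sits at roughly (12.3, 7.0) before and (10.2, 5.8) after.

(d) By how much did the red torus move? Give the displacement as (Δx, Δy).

(-2.1, -2.0)

The red torus started near (9.8, 6.5) and ended near (7.7, 4.5).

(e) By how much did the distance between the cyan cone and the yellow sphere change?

-0.4

They were about 5.1 units apart before and 4.7 after — 0.4 units closer together.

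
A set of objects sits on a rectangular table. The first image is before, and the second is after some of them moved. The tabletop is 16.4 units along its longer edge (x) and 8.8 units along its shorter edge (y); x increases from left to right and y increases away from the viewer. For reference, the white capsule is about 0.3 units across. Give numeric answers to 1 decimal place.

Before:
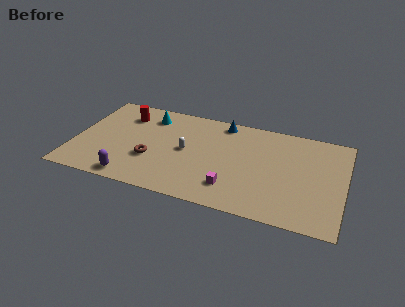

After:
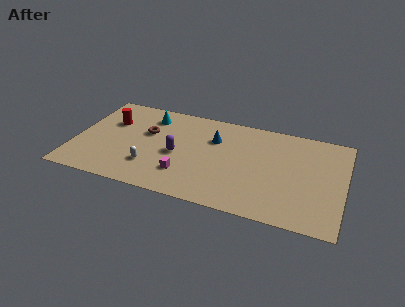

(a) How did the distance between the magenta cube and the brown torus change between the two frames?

-1.0

They were about 5.1 units apart before and 4.1 after — 1.0 units closer together.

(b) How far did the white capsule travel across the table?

2.9

The white capsule moved from about (6.8, 4.5) to (4.8, 2.4), a distance of √(2.0² + 2.1²) ≈ 2.9.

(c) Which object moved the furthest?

the purple capsule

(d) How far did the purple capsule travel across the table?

3.9

The purple capsule moved from about (3.8, 1.0) to (6.3, 4.0), a distance of √(2.5² + 3.0²) ≈ 3.9.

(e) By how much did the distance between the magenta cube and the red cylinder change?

-2.4

Before: roughly 8.5 units apart; after: 6.1. That's 2.4 units closer together.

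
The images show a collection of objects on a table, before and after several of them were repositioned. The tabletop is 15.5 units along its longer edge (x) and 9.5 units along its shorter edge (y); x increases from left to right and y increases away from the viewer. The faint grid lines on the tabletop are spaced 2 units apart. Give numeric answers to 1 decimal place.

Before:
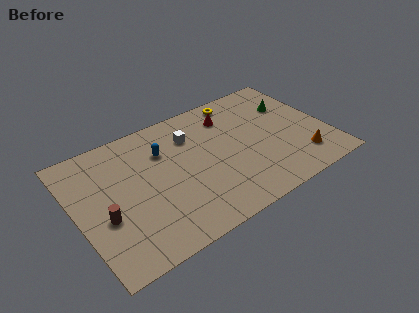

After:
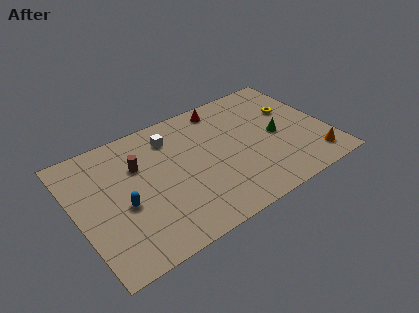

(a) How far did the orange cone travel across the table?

0.8

The orange cone moved from about (13.5, 2.0) to (14.2, 1.6), a distance of √(0.7² + 0.4²) ≈ 0.8.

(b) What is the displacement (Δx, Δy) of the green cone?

(-1.3, -2.0)

The green cone started near (13.7, 6.5) and ended near (12.4, 4.5).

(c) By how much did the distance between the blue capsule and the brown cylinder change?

-2.4

They were about 5.1 units apart before and 2.7 after — 2.4 units closer together.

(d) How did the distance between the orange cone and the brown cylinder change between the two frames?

-0.8

They were about 12.1 units apart before and 11.3 after — 0.8 units closer together.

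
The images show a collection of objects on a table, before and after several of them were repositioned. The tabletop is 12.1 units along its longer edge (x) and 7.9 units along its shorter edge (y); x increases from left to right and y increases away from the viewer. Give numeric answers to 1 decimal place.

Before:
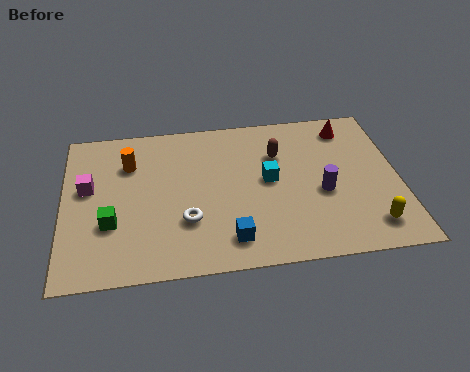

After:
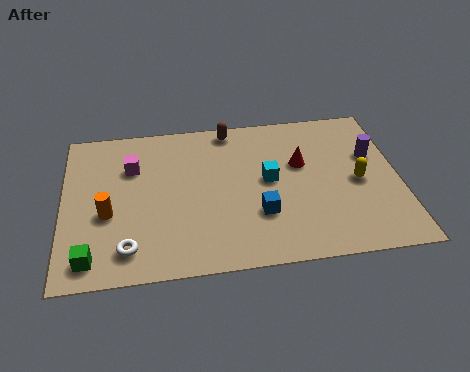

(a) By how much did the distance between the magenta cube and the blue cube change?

-0.5

Before: roughly 5.9 units apart; after: 5.4. That's 0.5 units closer together.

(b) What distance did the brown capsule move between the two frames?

2.3

The brown capsule moved from about (7.8, 5.5) to (6.1, 7.1), a distance of √(1.7² + 1.6²) ≈ 2.3.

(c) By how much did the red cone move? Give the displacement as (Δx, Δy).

(-1.8, -1.7)

From the two frames, the red cone sits at roughly (10.4, 6.6) before and (8.6, 4.9) after.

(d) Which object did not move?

the cyan cube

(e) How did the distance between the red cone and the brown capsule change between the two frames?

+0.5

They were about 2.8 units apart before and 3.3 after — 0.5 units further apart.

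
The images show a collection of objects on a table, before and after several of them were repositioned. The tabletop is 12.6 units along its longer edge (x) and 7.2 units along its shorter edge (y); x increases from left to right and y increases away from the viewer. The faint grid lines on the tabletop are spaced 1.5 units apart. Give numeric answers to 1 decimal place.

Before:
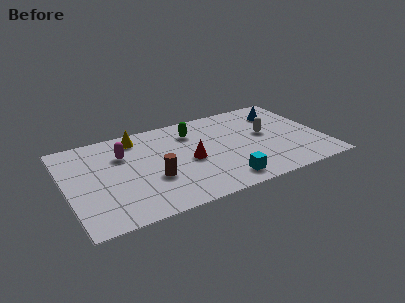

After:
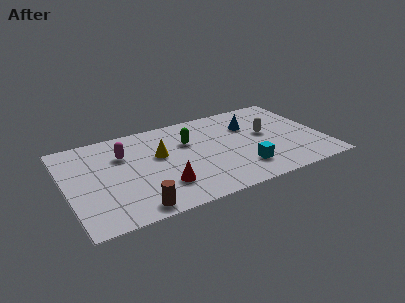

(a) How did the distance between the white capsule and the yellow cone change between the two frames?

-1.2

The distance was about 6.5 in the first image and 5.3 in the second, so they moved 1.2 units closer together.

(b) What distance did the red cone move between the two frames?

2.1

The red cone was near (6.0, 3.3) before and (4.5, 1.9) after, so it travelled √(1.5² + 1.4²) ≈ 2.1 units.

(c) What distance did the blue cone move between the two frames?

1.8

The blue cone was near (10.9, 5.5) before and (9.2, 5.0) after, so it travelled √(1.7² + 0.5²) ≈ 1.8 units.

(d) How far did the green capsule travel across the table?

0.8

From (6.4, 5.5) to (6.1, 4.8), the green capsule covered √(0.3² + 0.7²) ≈ 0.8 units.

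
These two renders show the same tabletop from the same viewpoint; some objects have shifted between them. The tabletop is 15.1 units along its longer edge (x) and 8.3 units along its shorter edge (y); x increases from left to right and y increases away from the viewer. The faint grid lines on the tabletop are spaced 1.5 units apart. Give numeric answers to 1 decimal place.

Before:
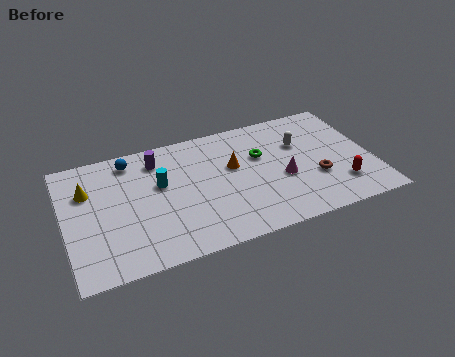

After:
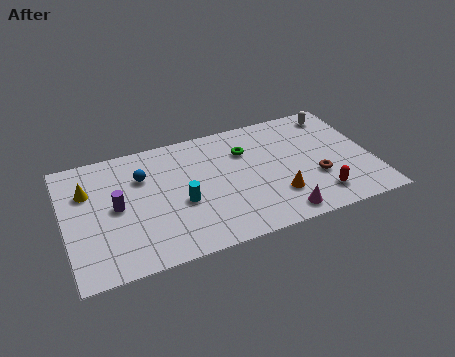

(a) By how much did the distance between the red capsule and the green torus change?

+0.5

Before: roughly 4.9 units apart; after: 5.4. That's 0.5 units further apart.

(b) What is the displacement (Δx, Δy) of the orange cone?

(1.9, -2.7)

From the two frames, the orange cone sits at roughly (8.3, 5.0) before and (10.2, 2.3) after.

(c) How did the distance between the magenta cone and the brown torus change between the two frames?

+1.1

Before: roughly 1.7 units apart; after: 2.8. That's 1.1 units further apart.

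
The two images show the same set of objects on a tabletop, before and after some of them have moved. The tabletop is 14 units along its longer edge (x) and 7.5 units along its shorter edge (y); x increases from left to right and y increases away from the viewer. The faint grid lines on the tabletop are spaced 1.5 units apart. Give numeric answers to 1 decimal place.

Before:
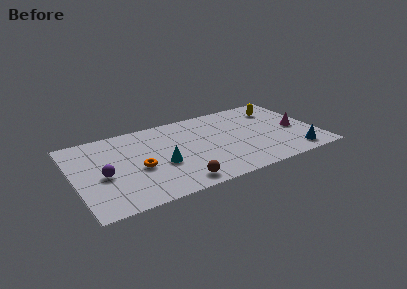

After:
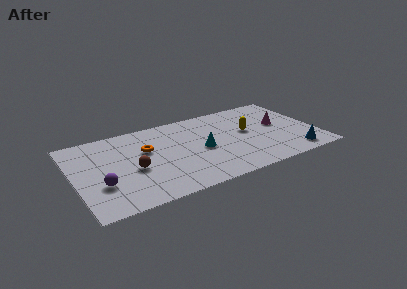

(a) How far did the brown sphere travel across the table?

3.2

The brown sphere was near (5.6, 1.0) before and (3.3, 3.2) after, so it travelled √(2.3² + 2.2²) ≈ 3.2 units.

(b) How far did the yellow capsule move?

2.6

The yellow capsule was near (12.1, 5.8) before and (10.1, 4.2) after, so it travelled √(2.0² + 1.6²) ≈ 2.6 units.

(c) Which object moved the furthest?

the brown sphere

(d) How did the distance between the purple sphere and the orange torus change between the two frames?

+1.6

The distance was about 2.0 in the first image and 3.6 in the second, so they moved 1.6 units further apart.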